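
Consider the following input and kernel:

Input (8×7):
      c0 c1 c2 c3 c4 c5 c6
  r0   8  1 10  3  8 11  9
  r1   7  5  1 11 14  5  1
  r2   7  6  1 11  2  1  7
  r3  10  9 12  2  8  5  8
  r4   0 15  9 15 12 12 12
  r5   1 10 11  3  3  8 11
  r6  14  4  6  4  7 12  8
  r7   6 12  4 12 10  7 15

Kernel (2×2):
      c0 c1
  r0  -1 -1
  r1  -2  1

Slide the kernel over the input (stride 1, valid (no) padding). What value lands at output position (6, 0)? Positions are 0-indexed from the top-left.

The receptive field on the input at this output position is [14 4 / 6 12]. Elementwise product with the kernel and sum: 14·-1 + 4·-1 + 6·-2 + 12·1.

-18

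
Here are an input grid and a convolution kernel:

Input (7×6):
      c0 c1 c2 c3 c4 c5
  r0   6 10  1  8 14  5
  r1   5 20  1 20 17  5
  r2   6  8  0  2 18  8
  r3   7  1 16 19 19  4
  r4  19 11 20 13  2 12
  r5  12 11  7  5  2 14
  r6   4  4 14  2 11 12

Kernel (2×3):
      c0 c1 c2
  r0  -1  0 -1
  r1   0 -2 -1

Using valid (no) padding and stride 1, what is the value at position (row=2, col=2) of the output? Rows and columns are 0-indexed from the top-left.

The receptive field on the input at this output position is [0 2 18 / 16 19 19]. Elementwise product with the kernel and sum: 0·-1 + 18·-1 + 19·-2 + 19·-1.

-75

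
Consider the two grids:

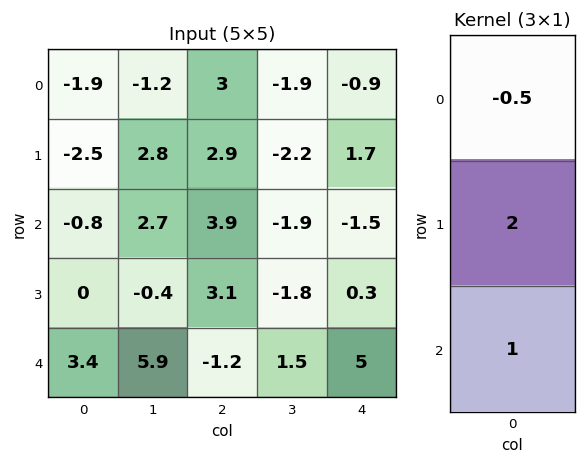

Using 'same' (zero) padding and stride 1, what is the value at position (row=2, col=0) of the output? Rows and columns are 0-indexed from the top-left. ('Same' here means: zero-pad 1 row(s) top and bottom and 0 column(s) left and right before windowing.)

The receptive field on the zero-padded input at this output position is [-2.5 / -0.8 / 0]. Elementwise product with the kernel and sum: -2.5·-0.5 + -0.8·2 + 0·1.

-0.35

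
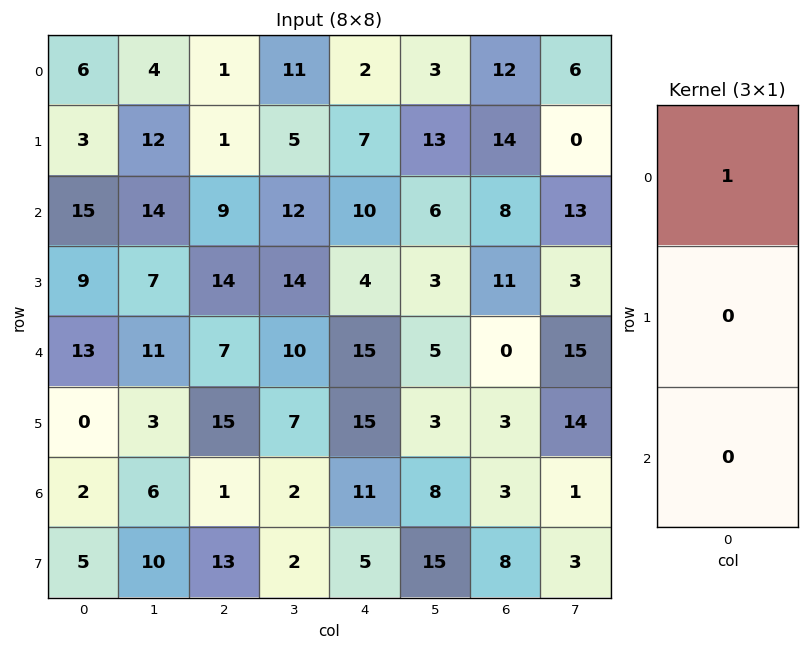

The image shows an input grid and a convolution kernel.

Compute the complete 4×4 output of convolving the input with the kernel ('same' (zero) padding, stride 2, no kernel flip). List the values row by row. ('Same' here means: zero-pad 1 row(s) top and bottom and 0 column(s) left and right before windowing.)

0 0 0 0
3 1 7 14
9 14 4 11
0 15 15 3

Output[0,0]: The receptive field on the zero-padded input at this output position is [0 / 6 / 3]. Elementwise product with the kernel and sum: 0·1.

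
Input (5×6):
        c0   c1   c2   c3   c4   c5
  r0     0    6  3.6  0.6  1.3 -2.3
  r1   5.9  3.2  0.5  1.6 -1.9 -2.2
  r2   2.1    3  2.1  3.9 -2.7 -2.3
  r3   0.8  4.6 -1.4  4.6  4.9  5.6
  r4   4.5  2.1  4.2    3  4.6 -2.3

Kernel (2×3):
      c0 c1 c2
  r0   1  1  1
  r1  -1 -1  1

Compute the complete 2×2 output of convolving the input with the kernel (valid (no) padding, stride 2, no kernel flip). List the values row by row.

1 1.5
0.4 5

Output[0,0]: The receptive field on the input at this output position is [0 6 3.6 / 5.9 3.2 0.5]. Elementwise product with the kernel and sum: 0·1 + 6·1 + 3.6·1 + 5.9·-1 + 3.2·-1 + 0.5·1.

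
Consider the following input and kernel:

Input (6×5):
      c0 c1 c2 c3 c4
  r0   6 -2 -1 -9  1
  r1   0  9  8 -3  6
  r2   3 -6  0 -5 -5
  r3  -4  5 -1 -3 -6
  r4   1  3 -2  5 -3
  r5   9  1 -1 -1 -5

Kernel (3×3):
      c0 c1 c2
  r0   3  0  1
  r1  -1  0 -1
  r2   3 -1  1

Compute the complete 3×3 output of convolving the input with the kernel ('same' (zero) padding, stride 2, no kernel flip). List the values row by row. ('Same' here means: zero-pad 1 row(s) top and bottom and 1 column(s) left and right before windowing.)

Output[0,0]: The receptive field on the zero-padded input at this output position is [0 0 0 / 0 6 -2 / 0 0 9]. Elementwise product with the kernel and sum: 0·3 + 0·1 + 0·-1 + -2·-1 + 0·3 + 0·-1 + 9·1.

11 27 -6
24 48 -7
-6 7 -12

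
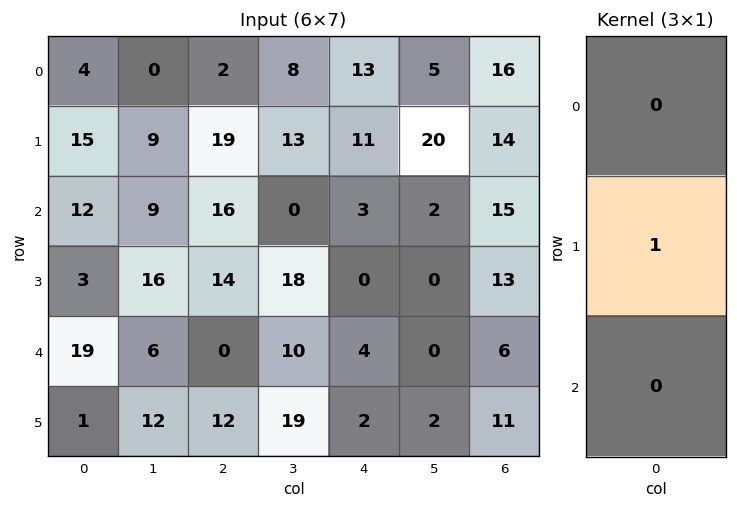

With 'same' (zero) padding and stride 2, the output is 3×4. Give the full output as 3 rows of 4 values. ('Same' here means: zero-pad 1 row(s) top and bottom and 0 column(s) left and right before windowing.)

Output[0,0]: The receptive field on the zero-padded input at this output position is [0 / 4 / 15]. Elementwise product with the kernel and sum: 4·1.

4 2 13 16
12 16 3 15
19 0 4 6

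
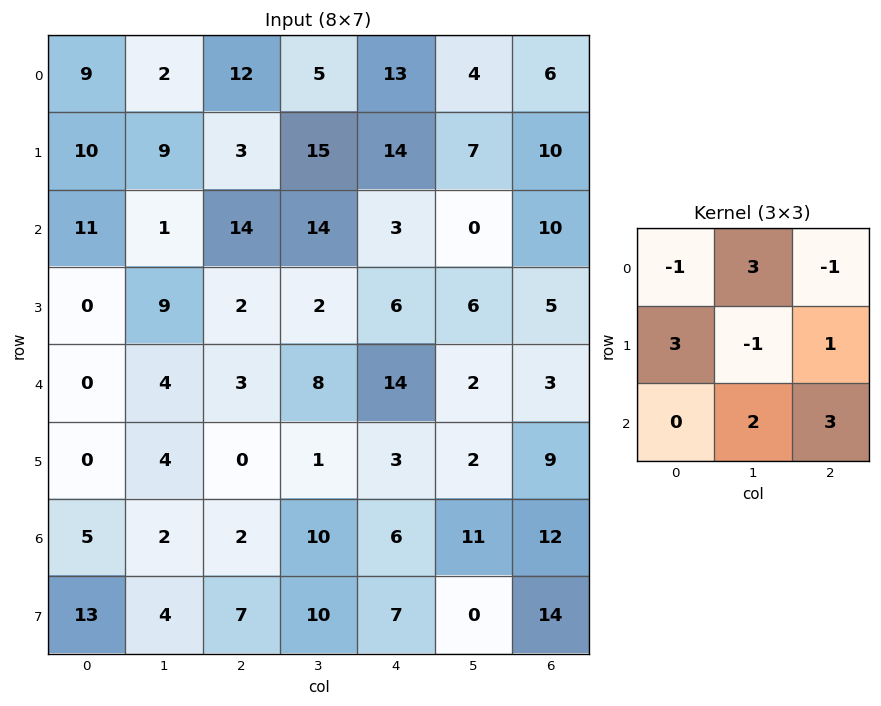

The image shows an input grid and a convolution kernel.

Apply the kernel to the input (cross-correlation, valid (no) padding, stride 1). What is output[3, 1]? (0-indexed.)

15

The receptive field on the input at this output position is [9 2 2 / 4 3 8 / 4 0 1]. Elementwise product with the kernel and sum: 9·-1 + 2·3 + 2·-1 + 4·3 + 3·-1 + 8·1 + 0·2 + 1·3.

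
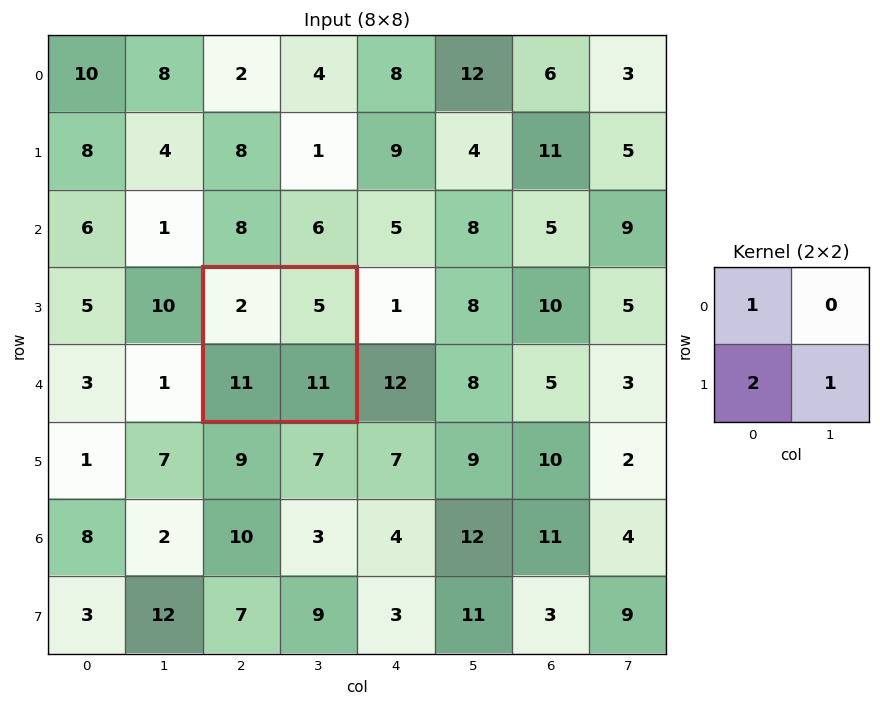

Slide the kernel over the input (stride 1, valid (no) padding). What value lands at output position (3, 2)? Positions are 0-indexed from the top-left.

35

The receptive field on the input at this output position is [2 5 / 11 11]. Elementwise product with the kernel and sum: 2·1 + 11·2 + 11·1.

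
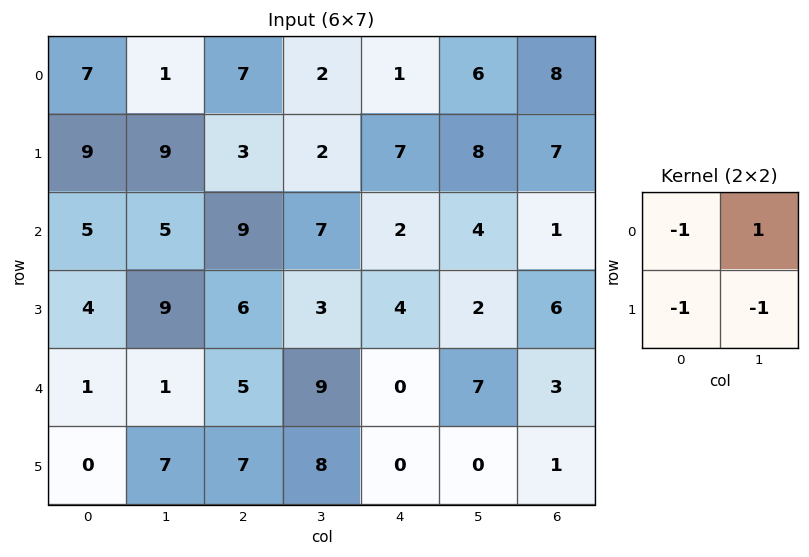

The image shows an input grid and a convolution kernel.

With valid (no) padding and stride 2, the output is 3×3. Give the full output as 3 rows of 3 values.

-24 -10 -10
-13 -11 -4
-7 -11 7

Output[0,0]: The receptive field on the input at this output position is [7 1 / 9 9]. Elementwise product with the kernel and sum: 7·-1 + 1·1 + 9·-1 + 9·-1.
Output[0,1]: The receptive field on the input at this output position is [7 2 / 3 2]. Elementwise product with the kernel and sum: 7·-1 + 2·1 + 3·-1 + 2·-1.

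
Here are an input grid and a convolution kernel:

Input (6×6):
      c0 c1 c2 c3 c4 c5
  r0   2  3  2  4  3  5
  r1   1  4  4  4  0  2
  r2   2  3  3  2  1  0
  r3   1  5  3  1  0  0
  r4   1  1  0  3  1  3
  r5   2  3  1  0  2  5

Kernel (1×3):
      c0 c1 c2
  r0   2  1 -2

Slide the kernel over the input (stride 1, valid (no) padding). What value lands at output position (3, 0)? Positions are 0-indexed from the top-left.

The receptive field on the input at this output position is [1 5 3]. Elementwise product with the kernel and sum: 1·2 + 5·1 + 3·-2.

1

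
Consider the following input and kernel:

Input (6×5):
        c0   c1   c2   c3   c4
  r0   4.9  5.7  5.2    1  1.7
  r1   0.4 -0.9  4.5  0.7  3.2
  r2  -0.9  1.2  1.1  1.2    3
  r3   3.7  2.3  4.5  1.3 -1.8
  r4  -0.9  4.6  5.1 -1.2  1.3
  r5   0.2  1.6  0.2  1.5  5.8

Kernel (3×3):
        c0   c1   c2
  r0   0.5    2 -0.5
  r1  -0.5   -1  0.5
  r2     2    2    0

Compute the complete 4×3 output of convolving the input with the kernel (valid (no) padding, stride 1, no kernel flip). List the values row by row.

Output[0,0]: The receptive field on the input at this output position is [4.9 5.7 5.2 / 0.4 -0.9 4.5 / -0.9 1.2 1.1]. Elementwise product with the kernel and sum: 4.9·0.5 + 5.7·2 + 5.2·-0.5 + 0.4·-0.5 + -0.9·-1 + 4.5·0.5 + -0.9·2 + 1.2·2.
Output[0,1]: The receptive field on the input at this output position is [5.7 5.2 1 / -0.9 4.5 0.7 / 1.2 1.1 1.2]. Elementwise product with the kernel and sum: 5.7·0.5 + 5.2·2 + 1·-0.5 + -0.9·-0.5 + 4.5·-1 + 0.7·0.5 + 1.2·2 + 1.1·2.

14.8 13.65 7
7.95 20.7 13.4
6.9 16.6 4.8
6.2 5.1 8.45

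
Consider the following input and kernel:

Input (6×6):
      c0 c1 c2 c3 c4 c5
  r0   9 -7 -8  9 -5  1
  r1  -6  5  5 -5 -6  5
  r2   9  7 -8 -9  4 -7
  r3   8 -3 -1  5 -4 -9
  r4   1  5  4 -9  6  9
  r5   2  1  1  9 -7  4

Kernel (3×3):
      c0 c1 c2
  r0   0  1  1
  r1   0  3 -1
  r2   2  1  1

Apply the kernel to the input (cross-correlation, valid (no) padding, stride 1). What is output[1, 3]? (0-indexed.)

The receptive field on the input at this output position is [-5 -6 5 / -9 4 -7 / 5 -4 -9]. Elementwise product with the kernel and sum: -6·1 + 5·1 + 4·3 + -7·-1 + 5·2 + -4·1 + -9·1.

15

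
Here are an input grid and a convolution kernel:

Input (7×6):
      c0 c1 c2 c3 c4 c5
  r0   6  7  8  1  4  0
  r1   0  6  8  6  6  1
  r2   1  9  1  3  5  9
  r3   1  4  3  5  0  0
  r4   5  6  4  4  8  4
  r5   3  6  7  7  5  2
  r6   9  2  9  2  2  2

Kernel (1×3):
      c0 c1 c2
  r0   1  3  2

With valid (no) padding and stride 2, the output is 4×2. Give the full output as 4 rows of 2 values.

Output[0,0]: The receptive field on the input at this output position is [6 7 8]. Elementwise product with the kernel and sum: 6·1 + 7·3 + 8·2.

43 19
30 20
31 32
33 19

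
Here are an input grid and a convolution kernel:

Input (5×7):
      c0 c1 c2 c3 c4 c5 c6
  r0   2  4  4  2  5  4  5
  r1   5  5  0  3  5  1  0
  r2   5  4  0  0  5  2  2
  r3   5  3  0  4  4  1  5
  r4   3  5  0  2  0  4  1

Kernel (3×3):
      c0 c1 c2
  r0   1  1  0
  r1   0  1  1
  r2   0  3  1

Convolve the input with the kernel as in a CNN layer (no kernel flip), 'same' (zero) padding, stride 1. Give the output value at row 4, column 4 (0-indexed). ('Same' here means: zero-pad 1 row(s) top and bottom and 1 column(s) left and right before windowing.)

12

The receptive field on the zero-padded input at this output position is [4 4 1 / 2 0 4 / 0 0 0]. Elementwise product with the kernel and sum: 4·1 + 4·1 + 0·1 + 4·1 + 0·3 + 0·1.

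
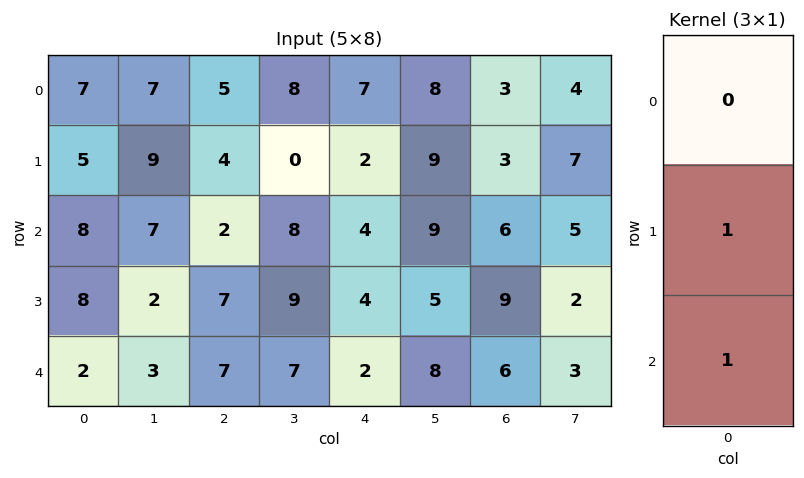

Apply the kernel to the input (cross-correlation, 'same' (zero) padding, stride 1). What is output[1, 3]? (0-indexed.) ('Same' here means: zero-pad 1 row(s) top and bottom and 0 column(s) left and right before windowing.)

The receptive field on the zero-padded input at this output position is [8 / 0 / 8]. Elementwise product with the kernel and sum: 0·1 + 8·1.

8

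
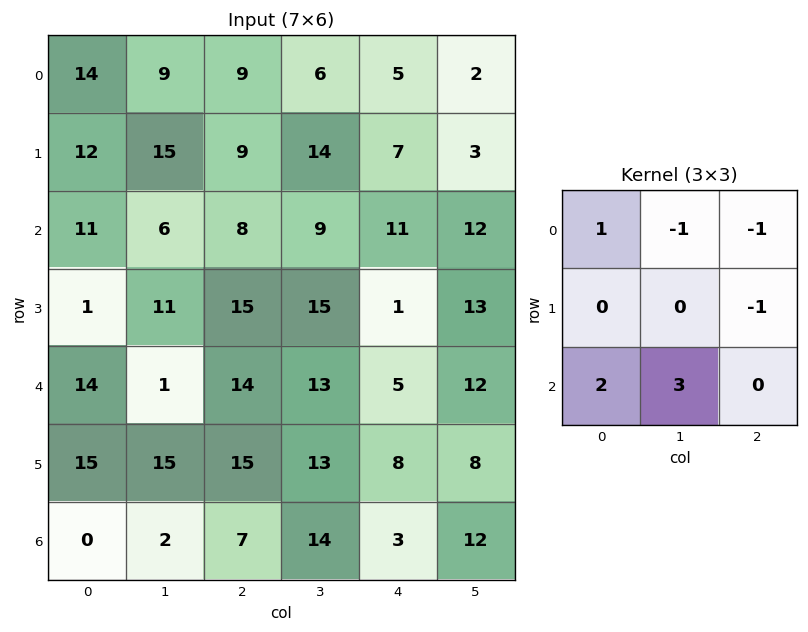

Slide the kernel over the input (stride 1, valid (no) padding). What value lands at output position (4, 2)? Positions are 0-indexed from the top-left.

44

The receptive field on the input at this output position is [14 13 5 / 15 13 8 / 7 14 3]. Elementwise product with the kernel and sum: 14·1 + 13·-1 + 5·-1 + 8·-1 + 7·2 + 14·3.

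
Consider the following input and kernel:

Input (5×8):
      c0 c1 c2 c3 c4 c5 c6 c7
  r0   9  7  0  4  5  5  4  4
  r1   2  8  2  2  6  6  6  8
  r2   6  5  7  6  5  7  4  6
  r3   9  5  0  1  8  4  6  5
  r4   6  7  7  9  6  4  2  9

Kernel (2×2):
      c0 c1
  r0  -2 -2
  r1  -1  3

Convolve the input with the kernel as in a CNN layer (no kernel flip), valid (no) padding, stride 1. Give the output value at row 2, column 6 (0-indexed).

-11

The receptive field on the input at this output position is [4 6 / 6 5]. Elementwise product with the kernel and sum: 4·-2 + 6·-2 + 6·-1 + 5·3.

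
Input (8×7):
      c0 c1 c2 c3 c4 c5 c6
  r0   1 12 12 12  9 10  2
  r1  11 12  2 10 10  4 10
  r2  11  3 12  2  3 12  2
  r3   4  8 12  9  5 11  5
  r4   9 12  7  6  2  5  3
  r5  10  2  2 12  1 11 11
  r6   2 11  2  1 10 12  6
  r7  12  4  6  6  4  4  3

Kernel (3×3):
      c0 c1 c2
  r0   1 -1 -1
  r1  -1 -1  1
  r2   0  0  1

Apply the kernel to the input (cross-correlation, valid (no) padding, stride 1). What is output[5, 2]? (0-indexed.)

The receptive field on the input at this output position is [2 12 1 / 2 1 10 / 6 6 4]. Elementwise product with the kernel and sum: 2·1 + 12·-1 + 1·-1 + 2·-1 + 1·-1 + 10·1 + 4·1.

0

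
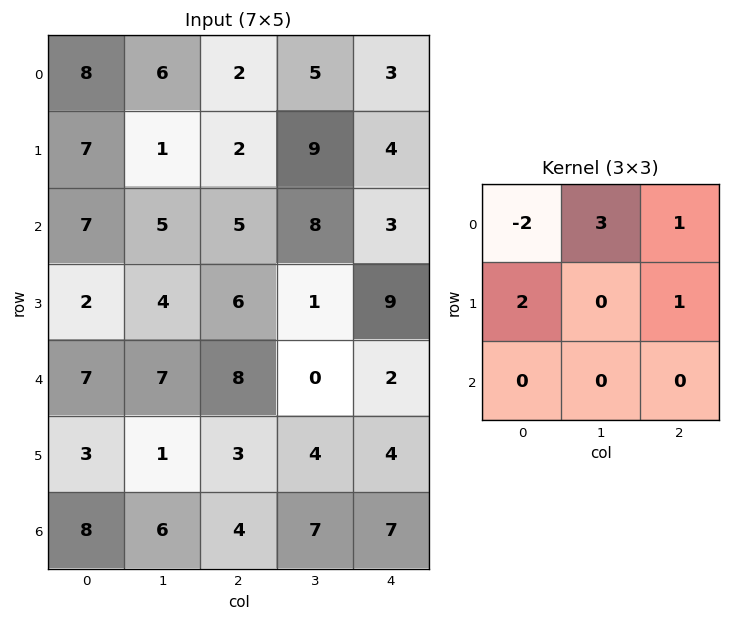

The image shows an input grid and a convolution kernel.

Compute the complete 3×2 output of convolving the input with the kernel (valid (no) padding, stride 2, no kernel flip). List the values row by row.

Output[0,0]: The receptive field on the input at this output position is [8 6 2 / 7 1 2 / 7 5 5]. Elementwise product with the kernel and sum: 8·-2 + 6·3 + 2·1 + 7·2 + 2·1.

20 22
16 38
24 -4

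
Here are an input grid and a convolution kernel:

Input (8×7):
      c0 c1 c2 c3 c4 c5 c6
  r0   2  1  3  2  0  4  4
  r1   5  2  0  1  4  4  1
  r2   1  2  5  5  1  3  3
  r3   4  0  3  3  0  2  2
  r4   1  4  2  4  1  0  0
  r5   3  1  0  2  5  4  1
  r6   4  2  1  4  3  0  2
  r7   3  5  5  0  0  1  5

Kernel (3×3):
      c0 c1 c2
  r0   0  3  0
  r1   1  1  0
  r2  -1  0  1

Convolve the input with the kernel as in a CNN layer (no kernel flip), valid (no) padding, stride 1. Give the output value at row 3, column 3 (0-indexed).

7

The receptive field on the input at this output position is [3 0 2 / 4 1 0 / 2 5 4]. Elementwise product with the kernel and sum: 0·3 + 4·1 + 1·1 + 2·-1 + 4·1.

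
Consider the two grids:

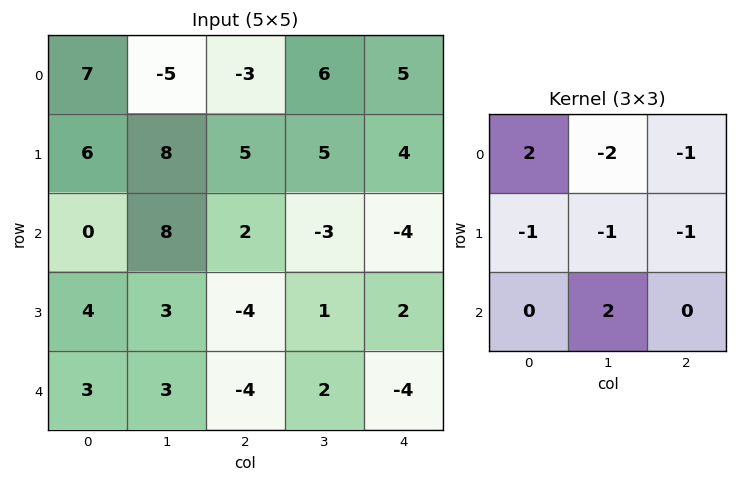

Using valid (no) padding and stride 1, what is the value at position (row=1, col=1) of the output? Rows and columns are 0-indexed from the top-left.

The receptive field on the input at this output position is [8 5 5 / 8 2 -3 / 3 -4 1]. Elementwise product with the kernel and sum: 8·2 + 5·-2 + 5·-1 + 8·-1 + 2·-1 + -3·-1 + -4·2.

-14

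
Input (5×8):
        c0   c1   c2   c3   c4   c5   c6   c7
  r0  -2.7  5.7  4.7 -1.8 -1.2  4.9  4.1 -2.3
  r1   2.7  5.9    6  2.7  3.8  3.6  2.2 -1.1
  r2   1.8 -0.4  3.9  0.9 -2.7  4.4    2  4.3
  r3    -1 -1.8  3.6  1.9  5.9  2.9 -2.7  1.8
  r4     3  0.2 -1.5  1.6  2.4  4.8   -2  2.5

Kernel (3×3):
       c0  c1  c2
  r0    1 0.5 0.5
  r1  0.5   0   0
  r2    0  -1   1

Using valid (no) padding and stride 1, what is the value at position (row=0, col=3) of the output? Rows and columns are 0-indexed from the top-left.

8.5

The receptive field on the input at this output position is [-1.8 -1.2 4.9 / 2.7 3.8 3.6 / 0.9 -2.7 4.4]. Elementwise product with the kernel and sum: -1.8·1 + -1.2·0.5 + 4.9·0.5 + 2.7·0.5 + -2.7·-1 + 4.4·1.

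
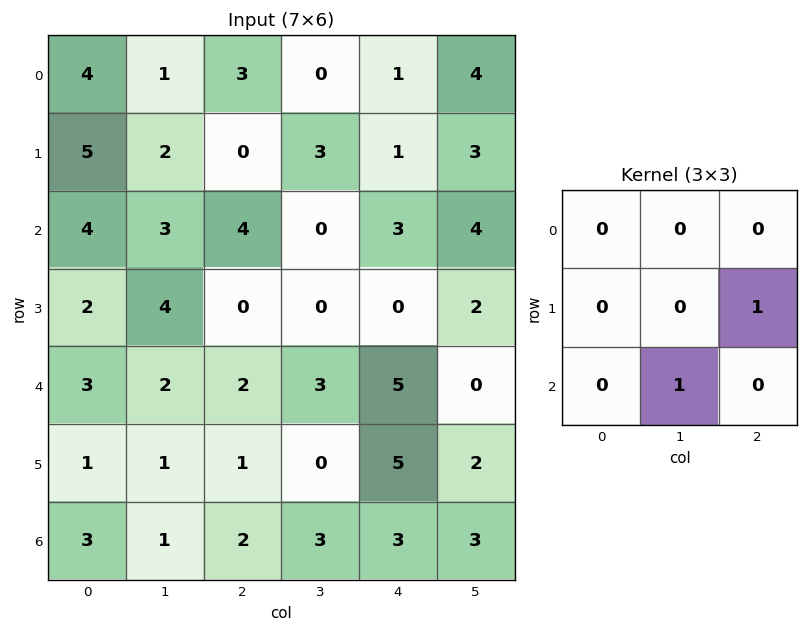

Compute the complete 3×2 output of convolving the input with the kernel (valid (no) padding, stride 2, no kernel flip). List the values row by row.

Output[0,0]: The receptive field on the input at this output position is [4 1 3 / 5 2 0 / 4 3 4]. Elementwise product with the kernel and sum: 0·1 + 3·1.

3 1
2 3
2 8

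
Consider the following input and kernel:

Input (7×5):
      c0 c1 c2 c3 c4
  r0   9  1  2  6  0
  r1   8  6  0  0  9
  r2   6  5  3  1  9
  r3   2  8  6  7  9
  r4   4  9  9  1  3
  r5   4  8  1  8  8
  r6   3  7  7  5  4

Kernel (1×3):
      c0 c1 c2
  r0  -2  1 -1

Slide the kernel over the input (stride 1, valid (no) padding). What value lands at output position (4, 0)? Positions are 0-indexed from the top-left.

The receptive field on the input at this output position is [4 9 9]. Elementwise product with the kernel and sum: 4·-2 + 9·1 + 9·-1.

-8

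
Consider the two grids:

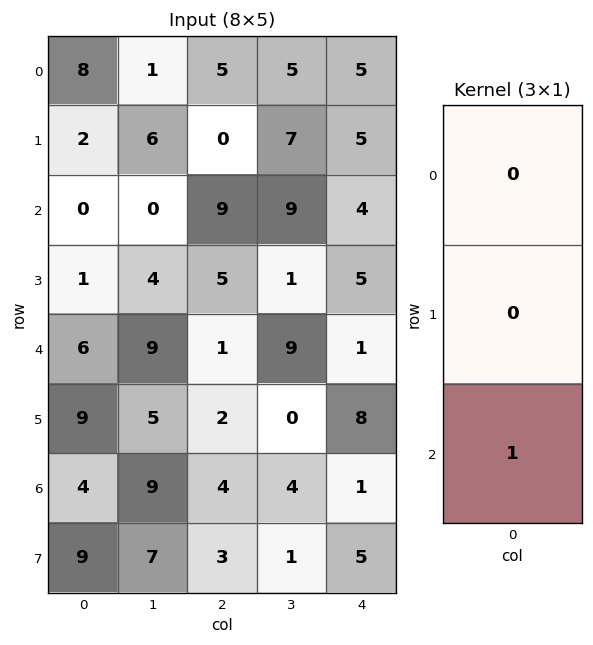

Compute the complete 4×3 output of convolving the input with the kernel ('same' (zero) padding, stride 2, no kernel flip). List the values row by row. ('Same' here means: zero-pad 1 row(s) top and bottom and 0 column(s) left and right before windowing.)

2 0 5
1 5 5
9 2 8
9 3 5

Output[0,0]: The receptive field on the zero-padded input at this output position is [0 / 8 / 2]. Elementwise product with the kernel and sum: 2·1.
Output[0,1]: The receptive field on the zero-padded input at this output position is [0 / 5 / 0]. Elementwise product with the kernel and sum: 0·1.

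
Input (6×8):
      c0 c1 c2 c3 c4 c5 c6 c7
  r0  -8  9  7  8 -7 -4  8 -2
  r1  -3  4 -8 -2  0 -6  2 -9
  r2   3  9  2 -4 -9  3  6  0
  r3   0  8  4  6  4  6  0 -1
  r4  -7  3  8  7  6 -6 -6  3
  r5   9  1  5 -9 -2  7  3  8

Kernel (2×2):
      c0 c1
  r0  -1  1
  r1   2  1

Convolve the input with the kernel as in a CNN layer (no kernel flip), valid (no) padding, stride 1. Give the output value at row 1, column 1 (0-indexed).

8

The receptive field on the input at this output position is [4 -8 / 9 2]. Elementwise product with the kernel and sum: 4·-1 + -8·1 + 9·2 + 2·1.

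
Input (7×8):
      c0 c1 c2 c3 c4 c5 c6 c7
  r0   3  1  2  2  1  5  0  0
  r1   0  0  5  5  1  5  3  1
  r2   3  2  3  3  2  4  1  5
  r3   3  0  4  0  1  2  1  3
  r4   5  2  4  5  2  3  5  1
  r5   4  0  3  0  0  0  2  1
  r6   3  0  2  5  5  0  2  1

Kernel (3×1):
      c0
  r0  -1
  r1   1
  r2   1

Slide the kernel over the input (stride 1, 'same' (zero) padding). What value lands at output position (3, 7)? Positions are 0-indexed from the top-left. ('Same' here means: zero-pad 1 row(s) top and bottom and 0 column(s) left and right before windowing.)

The receptive field on the zero-padded input at this output position is [5 / 3 / 1]. Elementwise product with the kernel and sum: 5·-1 + 3·1 + 1·1.

-1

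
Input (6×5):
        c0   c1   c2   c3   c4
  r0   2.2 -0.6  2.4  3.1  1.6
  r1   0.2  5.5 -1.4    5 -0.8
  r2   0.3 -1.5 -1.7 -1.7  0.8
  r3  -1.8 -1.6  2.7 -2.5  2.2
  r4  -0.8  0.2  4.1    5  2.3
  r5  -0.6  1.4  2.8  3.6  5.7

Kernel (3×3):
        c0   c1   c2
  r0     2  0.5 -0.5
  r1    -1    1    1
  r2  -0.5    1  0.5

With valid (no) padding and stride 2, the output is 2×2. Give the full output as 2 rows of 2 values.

Output[0,0]: The receptive field on the input at this output position is [2.2 -0.6 2.4 / 0.2 5.5 -1.4 / 0.3 -1.5 -1.7]. Elementwise product with the kernel and sum: 2.2·2 + -0.6·0.5 + 2.4·-0.5 + 0.2·-1 + 5.5·1 + -1.4·1 + 0.3·-0.5 + -1.5·1 + -1.7·0.5.
Output[0,1]: The receptive field on the input at this output position is [2.4 3.1 1.6 / -1.4 5 -0.8 / -1.7 -1.7 0.8]. Elementwise product with the kernel and sum: 2.4·2 + 3.1·0.5 + 1.6·-0.5 + -1.4·-1 + 5·1 + -0.8·1 + -1.7·-0.5 + -1.7·1 + 0.8·0.5.

4.3 10.7
6.25 -3.55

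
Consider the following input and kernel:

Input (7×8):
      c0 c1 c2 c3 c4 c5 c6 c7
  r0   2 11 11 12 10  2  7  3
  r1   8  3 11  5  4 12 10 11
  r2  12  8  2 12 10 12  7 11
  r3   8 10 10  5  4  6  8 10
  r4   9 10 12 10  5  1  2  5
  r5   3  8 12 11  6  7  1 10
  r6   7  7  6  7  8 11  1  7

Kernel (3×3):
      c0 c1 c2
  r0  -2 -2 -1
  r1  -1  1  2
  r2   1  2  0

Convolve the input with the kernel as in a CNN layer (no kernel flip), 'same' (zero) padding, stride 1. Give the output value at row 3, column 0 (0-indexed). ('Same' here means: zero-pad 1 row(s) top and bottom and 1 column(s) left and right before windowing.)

14

The receptive field on the zero-padded input at this output position is [0 12 8 / 0 8 10 / 0 9 10]. Elementwise product with the kernel and sum: 0·-2 + 12·-2 + 8·-1 + 0·-1 + 8·1 + 10·2 + 0·1 + 9·2.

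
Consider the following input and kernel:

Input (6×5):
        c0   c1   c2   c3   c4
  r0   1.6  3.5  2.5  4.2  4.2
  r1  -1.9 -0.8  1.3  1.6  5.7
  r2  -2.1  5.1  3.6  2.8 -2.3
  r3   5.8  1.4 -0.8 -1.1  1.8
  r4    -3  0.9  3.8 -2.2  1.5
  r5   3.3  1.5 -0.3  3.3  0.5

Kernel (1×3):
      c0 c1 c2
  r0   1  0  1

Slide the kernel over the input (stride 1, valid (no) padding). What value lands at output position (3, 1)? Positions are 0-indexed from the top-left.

The receptive field on the input at this output position is [1.4 -0.8 -1.1]. Elementwise product with the kernel and sum: 1.4·1 + -1.1·1.

0.3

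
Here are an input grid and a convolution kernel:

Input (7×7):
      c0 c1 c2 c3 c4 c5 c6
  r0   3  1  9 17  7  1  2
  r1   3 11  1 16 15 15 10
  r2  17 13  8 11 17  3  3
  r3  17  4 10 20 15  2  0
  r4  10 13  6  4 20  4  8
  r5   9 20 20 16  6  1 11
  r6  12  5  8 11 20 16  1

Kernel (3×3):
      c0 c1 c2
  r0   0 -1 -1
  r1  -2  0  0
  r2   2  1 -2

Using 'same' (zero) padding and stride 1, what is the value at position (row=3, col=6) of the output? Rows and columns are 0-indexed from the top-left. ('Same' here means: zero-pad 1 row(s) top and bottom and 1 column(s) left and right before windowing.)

9

The receptive field on the zero-padded input at this output position is [3 3 0 / 2 0 0 / 4 8 0]. Elementwise product with the kernel and sum: 3·-1 + 0·-1 + 2·-2 + 4·2 + 8·1 + 0·-2.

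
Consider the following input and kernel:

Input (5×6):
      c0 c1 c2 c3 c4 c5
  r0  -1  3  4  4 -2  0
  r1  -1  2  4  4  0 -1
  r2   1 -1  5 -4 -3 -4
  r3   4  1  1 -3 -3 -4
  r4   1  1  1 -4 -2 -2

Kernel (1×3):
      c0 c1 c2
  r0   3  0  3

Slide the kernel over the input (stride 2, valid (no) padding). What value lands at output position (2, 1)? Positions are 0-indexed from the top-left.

-3

The receptive field on the input at this output position is [1 -4 -2]. Elementwise product with the kernel and sum: 1·3 + -2·3.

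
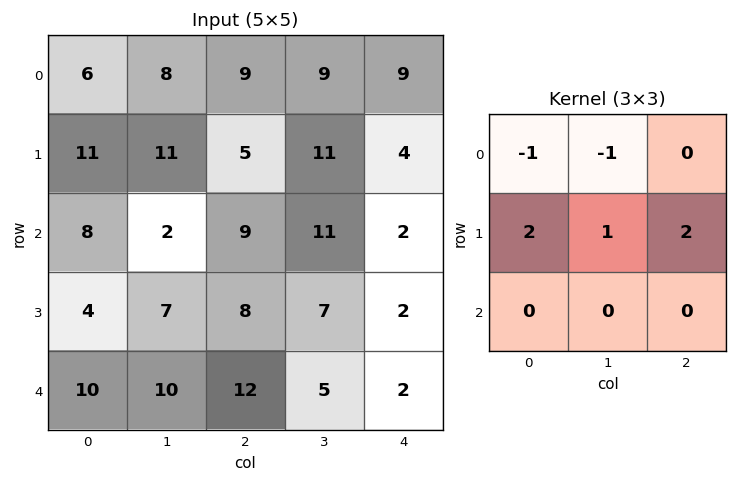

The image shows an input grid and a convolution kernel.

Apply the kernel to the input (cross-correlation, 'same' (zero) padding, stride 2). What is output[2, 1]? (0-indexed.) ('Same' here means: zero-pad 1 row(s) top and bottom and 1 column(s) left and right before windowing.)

The receptive field on the zero-padded input at this output position is [7 8 7 / 10 12 5 / 0 0 0]. Elementwise product with the kernel and sum: 7·-1 + 8·-1 + 10·2 + 12·1 + 5·2.

27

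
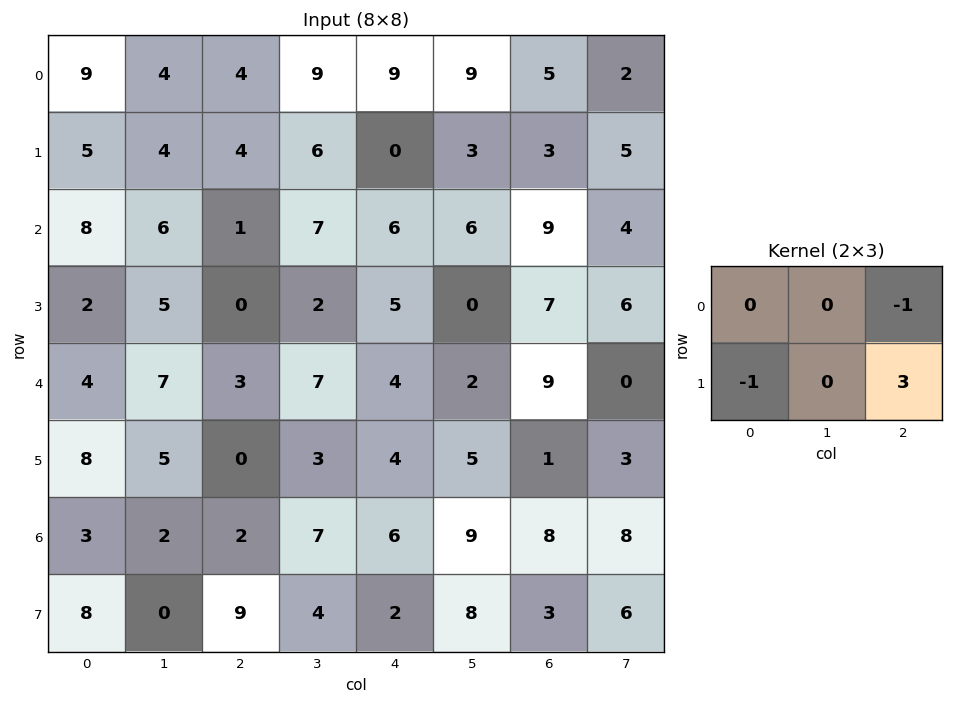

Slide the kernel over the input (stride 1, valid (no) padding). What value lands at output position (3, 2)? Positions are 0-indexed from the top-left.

4

The receptive field on the input at this output position is [0 2 5 / 3 7 4]. Elementwise product with the kernel and sum: 5·-1 + 3·-1 + 4·3.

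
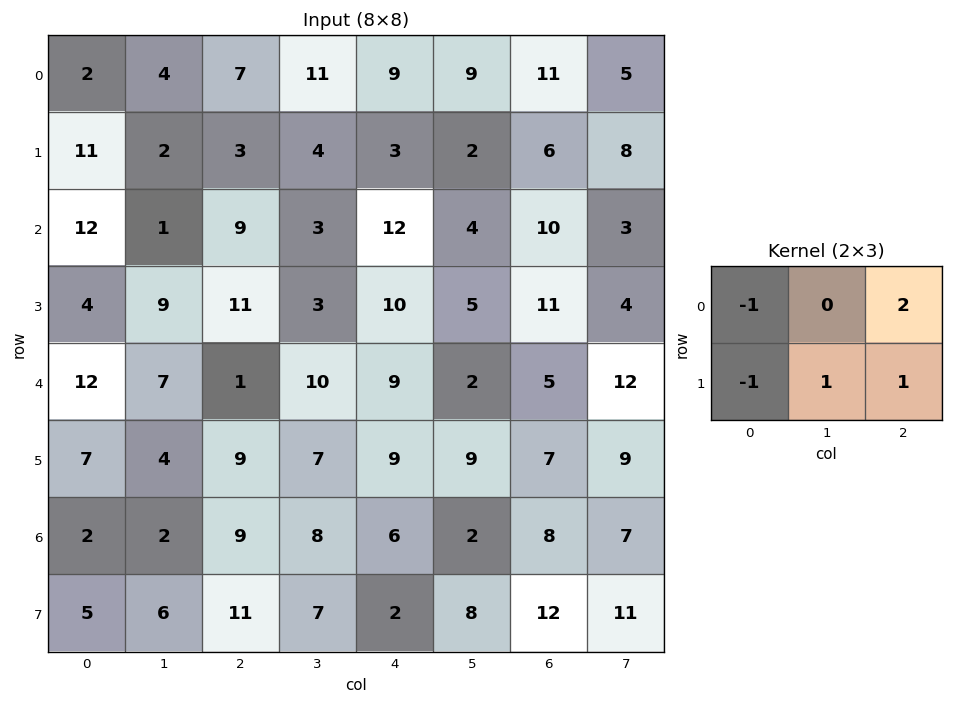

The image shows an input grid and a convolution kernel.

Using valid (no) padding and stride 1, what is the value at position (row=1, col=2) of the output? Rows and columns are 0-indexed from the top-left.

The receptive field on the input at this output position is [3 4 3 / 9 3 12]. Elementwise product with the kernel and sum: 3·-1 + 3·2 + 9·-1 + 3·1 + 12·1.

9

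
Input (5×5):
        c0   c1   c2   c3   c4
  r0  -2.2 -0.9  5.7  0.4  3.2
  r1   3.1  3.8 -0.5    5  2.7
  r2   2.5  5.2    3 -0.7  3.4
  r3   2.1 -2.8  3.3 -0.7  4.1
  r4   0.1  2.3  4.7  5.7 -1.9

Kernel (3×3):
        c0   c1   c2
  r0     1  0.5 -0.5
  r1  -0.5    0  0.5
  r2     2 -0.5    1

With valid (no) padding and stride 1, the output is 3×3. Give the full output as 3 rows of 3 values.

Output[0,0]: The receptive field on the input at this output position is [-2.2 -0.9 5.7 / 3.1 3.8 -0.5 / 2.5 5.2 3]. Elementwise product with the kernel and sum: -2.2·1 + -0.9·0.5 + 5.7·-0.5 + 3.1·-0.5 + -0.5·0.5 + 2.5·2 + 5.2·-0.5 + 3·1.

-1.9 10.55 15.65
14.4 -9.85 11.9
7.95 16.05 6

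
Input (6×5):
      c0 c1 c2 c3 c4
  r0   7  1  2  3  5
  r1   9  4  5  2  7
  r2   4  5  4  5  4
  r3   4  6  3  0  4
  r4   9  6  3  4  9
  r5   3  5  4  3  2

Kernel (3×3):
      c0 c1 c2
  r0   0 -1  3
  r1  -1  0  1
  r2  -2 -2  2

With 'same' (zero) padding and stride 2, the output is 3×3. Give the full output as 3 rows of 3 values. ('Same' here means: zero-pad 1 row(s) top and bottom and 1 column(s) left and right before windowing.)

-9 -12 -21
12 -17 -20
24 -17 -18

Output[0,0]: The receptive field on the zero-padded input at this output position is [0 0 0 / 0 7 1 / 0 9 4]. Elementwise product with the kernel and sum: 0·-1 + 0·3 + 0·-1 + 1·1 + 0·-2 + 9·-2 + 4·2.
Output[0,1]: The receptive field on the zero-padded input at this output position is [0 0 0 / 1 2 3 / 4 5 2]. Elementwise product with the kernel and sum: 0·-1 + 0·3 + 1·-1 + 3·1 + 4·-2 + 5·-2 + 2·2.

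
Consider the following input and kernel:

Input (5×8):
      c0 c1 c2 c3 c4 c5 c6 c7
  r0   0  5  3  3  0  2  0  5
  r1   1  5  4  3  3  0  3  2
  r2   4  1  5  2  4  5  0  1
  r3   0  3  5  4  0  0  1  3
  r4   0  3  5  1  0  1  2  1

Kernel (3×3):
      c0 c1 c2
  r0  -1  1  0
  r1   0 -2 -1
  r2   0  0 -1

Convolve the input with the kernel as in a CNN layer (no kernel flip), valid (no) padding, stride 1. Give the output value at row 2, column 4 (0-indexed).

-2

The receptive field on the input at this output position is [4 5 0 / 0 0 1 / 0 1 2]. Elementwise product with the kernel and sum: 4·-1 + 5·1 + 0·-2 + 1·-1 + 2·-1.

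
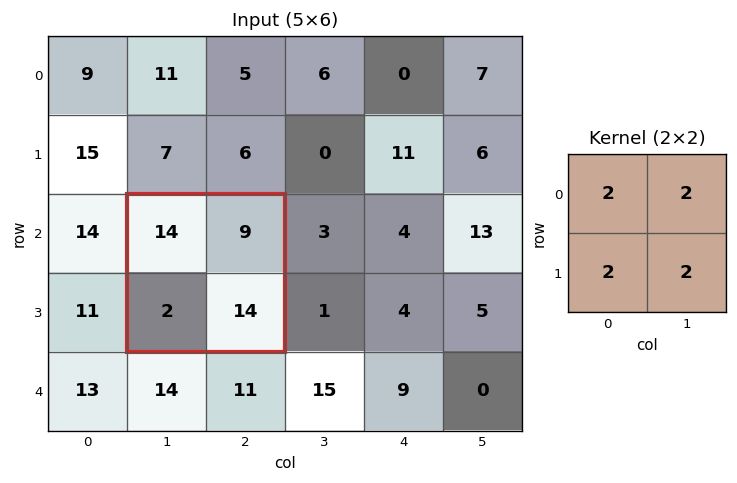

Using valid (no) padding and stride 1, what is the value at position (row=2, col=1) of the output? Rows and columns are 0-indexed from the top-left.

The receptive field on the input at this output position is [14 9 / 2 14]. Elementwise product with the kernel and sum: 14·2 + 9·2 + 2·2 + 14·2.

78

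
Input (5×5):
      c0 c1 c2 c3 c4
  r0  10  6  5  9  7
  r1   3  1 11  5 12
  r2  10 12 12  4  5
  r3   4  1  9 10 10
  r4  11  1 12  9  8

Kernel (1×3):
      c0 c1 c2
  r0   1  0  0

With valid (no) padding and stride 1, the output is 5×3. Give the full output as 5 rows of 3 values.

10 6 5
3 1 11
10 12 12
4 1 9
11 1 12

Output[0,0]: The receptive field on the input at this output position is [10 6 5]. Elementwise product with the kernel and sum: 10·1.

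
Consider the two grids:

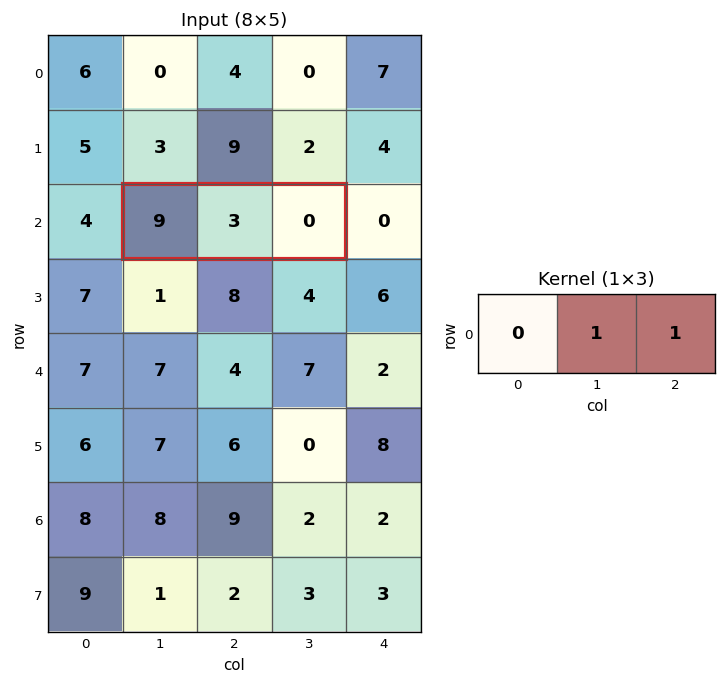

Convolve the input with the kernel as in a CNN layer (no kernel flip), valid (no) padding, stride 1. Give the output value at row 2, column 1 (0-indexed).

3

The receptive field on the input at this output position is [9 3 0]. Elementwise product with the kernel and sum: 3·1 + 0·1.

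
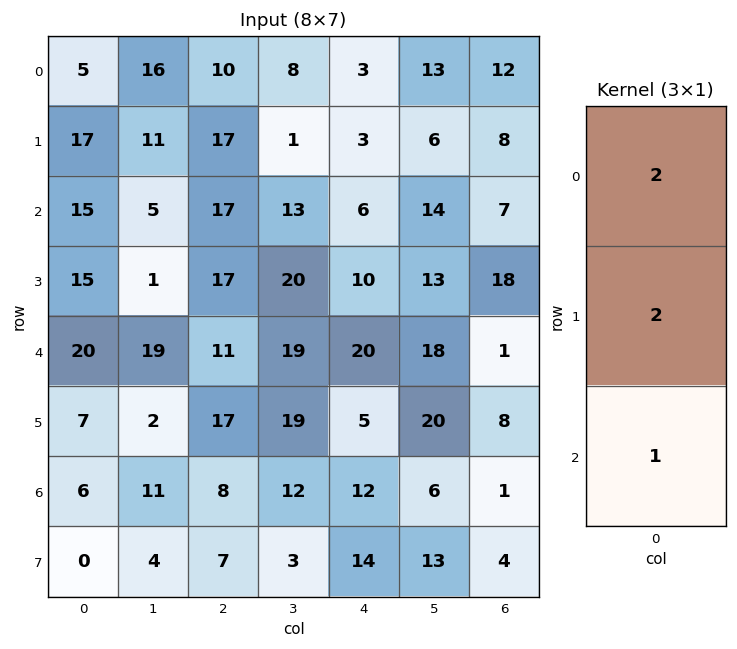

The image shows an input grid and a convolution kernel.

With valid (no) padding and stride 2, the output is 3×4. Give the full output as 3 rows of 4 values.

Output[0,0]: The receptive field on the input at this output position is [5 / 17 / 15]. Elementwise product with the kernel and sum: 5·2 + 17·2 + 15·1.
Output[0,1]: The receptive field on the input at this output position is [10 / 17 / 17]. Elementwise product with the kernel and sum: 10·2 + 17·2 + 17·1.

59 71 18 47
80 79 52 51
60 64 62 19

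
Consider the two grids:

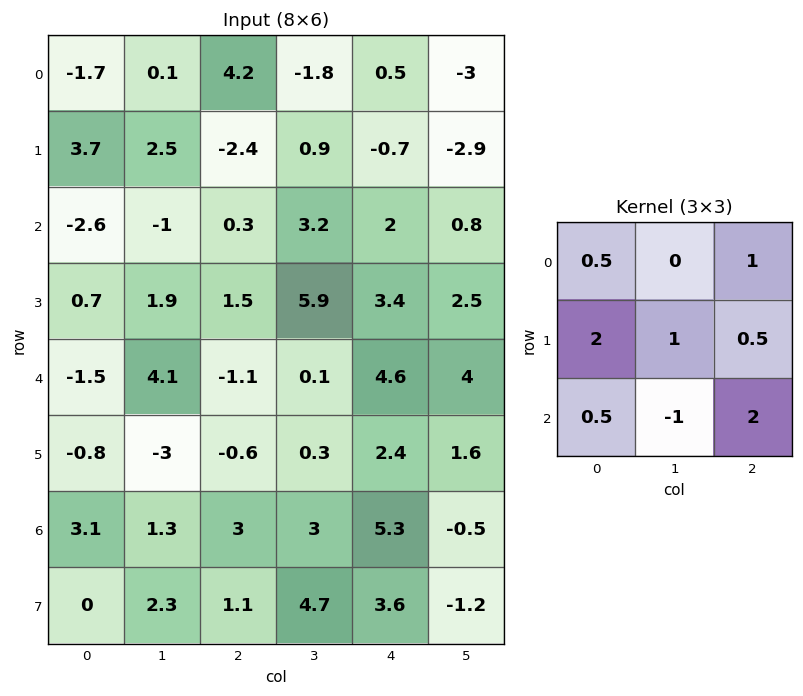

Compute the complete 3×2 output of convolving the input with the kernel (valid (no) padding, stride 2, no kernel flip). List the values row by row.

12.35 -0.7
-4 21.3
-0.5 13.45

Output[0,0]: The receptive field on the input at this output position is [-1.7 0.1 4.2 / 3.7 2.5 -2.4 / -2.6 -1 0.3]. Elementwise product with the kernel and sum: -1.7·0.5 + 4.2·1 + 3.7·2 + 2.5·1 + -2.4·0.5 + -2.6·0.5 + -1·-1 + 0.3·2.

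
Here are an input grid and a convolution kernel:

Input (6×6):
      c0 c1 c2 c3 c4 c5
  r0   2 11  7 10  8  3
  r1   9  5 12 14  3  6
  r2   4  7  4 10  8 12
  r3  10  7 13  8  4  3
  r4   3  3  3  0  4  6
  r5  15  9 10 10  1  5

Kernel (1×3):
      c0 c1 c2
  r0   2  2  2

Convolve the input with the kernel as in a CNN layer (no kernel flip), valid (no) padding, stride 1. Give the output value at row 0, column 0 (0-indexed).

40

The receptive field on the input at this output position is [2 11 7]. Elementwise product with the kernel and sum: 2·2 + 11·2 + 7·2.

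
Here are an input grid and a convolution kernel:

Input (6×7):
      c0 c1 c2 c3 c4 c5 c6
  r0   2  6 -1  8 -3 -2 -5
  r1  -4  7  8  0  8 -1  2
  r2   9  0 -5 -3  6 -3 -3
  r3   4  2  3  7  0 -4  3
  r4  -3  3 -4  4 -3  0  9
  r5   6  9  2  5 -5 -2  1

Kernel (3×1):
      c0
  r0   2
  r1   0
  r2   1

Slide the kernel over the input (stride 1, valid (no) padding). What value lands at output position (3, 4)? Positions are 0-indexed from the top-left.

-5

The receptive field on the input at this output position is [0 / -3 / -5]. Elementwise product with the kernel and sum: 0·2 + -5·1.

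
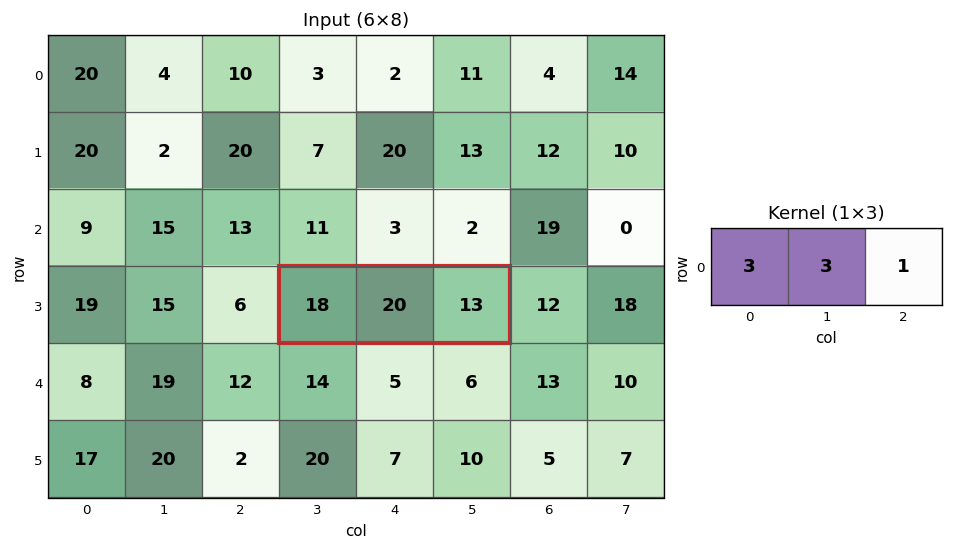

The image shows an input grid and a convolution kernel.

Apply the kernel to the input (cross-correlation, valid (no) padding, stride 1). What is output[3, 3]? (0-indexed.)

127

The receptive field on the input at this output position is [18 20 13]. Elementwise product with the kernel and sum: 18·3 + 20·3 + 13·1.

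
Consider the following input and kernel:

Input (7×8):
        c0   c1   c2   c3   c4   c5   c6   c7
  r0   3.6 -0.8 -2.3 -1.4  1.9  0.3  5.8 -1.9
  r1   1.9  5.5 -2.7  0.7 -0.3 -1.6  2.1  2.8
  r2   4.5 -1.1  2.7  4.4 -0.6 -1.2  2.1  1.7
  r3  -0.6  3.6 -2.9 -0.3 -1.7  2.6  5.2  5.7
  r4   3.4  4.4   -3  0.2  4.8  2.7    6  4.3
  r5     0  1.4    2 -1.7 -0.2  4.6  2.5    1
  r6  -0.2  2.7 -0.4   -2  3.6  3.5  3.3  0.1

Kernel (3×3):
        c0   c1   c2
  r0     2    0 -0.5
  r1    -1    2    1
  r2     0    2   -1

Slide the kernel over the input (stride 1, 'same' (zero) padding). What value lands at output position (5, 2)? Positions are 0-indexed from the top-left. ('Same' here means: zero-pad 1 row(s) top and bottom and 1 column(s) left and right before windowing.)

The receptive field on the zero-padded input at this output position is [4.4 -3 0.2 / 1.4 2 -1.7 / 2.7 -0.4 -2]. Elementwise product with the kernel and sum: 4.4·2 + 0.2·-0.5 + 1.4·-1 + 2·2 + -1.7·1 + -0.4·2 + -2·-1.

10.8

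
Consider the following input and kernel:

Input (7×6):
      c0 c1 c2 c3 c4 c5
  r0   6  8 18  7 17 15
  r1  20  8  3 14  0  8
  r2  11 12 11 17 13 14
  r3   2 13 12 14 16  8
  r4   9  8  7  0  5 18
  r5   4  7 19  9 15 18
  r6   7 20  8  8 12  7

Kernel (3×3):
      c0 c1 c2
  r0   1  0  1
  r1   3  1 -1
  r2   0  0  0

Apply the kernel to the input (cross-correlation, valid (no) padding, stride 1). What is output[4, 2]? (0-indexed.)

The receptive field on the input at this output position is [7 0 5 / 19 9 15 / 8 8 12]. Elementwise product with the kernel and sum: 7·1 + 5·1 + 19·3 + 9·1 + 15·-1.

63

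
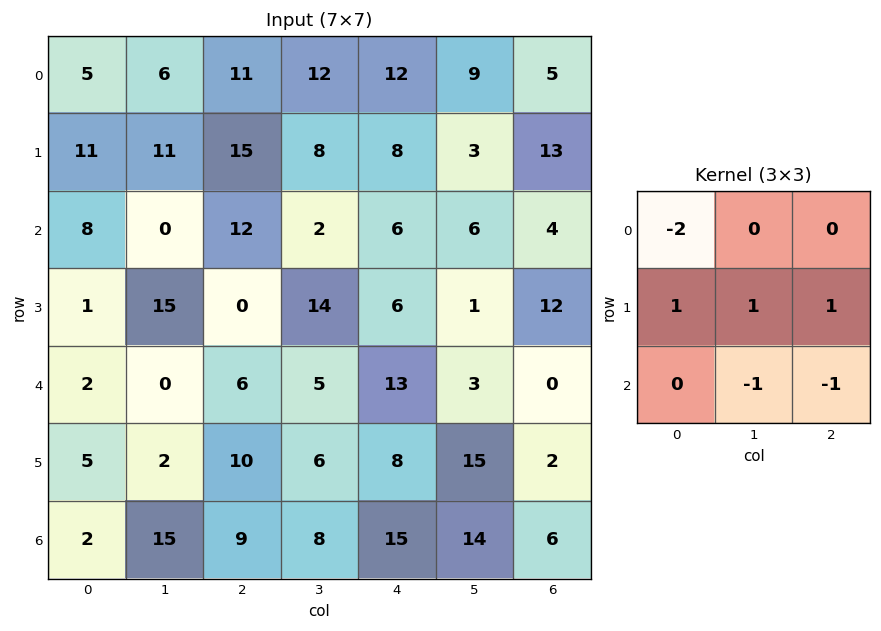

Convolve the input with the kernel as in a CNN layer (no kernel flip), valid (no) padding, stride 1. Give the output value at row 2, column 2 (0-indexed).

-22

The receptive field on the input at this output position is [12 2 6 / 0 14 6 / 6 5 13]. Elementwise product with the kernel and sum: 12·-2 + 0·1 + 14·1 + 6·1 + 5·-1 + 13·-1.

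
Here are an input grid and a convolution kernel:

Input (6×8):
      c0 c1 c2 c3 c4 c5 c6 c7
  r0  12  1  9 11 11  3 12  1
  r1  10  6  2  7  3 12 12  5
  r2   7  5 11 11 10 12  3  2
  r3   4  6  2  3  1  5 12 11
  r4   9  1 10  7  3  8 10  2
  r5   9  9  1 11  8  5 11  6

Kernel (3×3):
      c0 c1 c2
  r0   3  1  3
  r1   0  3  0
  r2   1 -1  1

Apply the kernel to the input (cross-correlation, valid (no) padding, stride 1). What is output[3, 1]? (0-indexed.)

78

The receptive field on the input at this output position is [6 2 3 / 1 10 7 / 9 1 11]. Elementwise product with the kernel and sum: 6·3 + 2·1 + 3·3 + 10·3 + 9·1 + 1·-1 + 11·1.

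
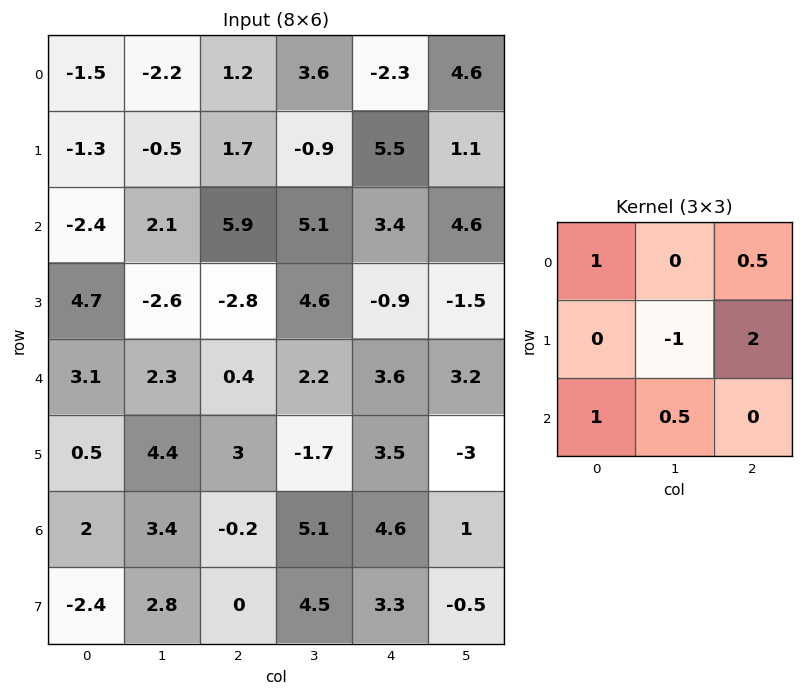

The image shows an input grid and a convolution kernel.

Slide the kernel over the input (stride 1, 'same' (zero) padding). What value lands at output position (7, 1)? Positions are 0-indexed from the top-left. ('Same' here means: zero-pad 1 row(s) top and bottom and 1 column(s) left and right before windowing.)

-0.9

The receptive field on the zero-padded input at this output position is [2 3.4 -0.2 / -2.4 2.8 0 / 0 0 0]. Elementwise product with the kernel and sum: 2·1 + -0.2·0.5 + 2.8·-1 + 0·2 + 0·1 + 0·0.5.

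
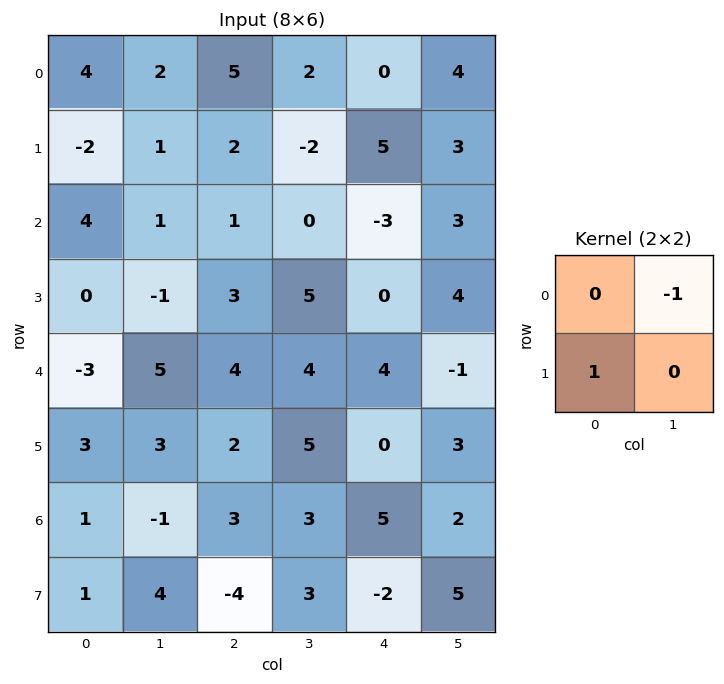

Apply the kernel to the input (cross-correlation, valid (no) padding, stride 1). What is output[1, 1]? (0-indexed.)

-1

The receptive field on the input at this output position is [1 2 / 1 1]. Elementwise product with the kernel and sum: 2·-1 + 1·1.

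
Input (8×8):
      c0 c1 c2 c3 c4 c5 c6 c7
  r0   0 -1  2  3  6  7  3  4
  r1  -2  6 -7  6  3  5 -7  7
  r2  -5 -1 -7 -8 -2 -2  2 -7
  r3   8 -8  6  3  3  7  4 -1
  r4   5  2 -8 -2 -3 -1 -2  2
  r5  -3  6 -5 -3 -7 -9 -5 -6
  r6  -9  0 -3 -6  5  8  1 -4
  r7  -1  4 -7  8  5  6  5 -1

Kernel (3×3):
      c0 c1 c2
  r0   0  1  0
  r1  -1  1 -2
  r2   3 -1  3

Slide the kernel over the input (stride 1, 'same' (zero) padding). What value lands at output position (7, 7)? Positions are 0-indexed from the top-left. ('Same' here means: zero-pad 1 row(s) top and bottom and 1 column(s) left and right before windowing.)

-10

The receptive field on the zero-padded input at this output position is [1 -4 0 / 5 -1 0 / 0 0 0]. Elementwise product with the kernel and sum: -4·1 + 5·-1 + -1·1 + 0·-2 + 0·3 + 0·-1 + 0·3.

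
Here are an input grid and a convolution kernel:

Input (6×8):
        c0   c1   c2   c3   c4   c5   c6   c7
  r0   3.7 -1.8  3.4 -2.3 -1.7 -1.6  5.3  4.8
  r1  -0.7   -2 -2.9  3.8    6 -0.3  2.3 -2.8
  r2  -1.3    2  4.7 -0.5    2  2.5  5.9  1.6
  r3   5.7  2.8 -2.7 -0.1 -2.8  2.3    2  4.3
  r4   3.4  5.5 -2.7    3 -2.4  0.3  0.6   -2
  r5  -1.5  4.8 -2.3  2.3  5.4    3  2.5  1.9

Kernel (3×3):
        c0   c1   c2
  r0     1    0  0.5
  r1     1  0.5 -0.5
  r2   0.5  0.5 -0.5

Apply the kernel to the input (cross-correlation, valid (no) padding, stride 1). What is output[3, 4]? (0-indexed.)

The receptive field on the input at this output position is [-2.8 2.3 2 / -2.4 0.3 0.6 / 5.4 3 2.5]. Elementwise product with the kernel and sum: -2.8·1 + 2·0.5 + -2.4·1 + 0.3·0.5 + 0.6·-0.5 + 5.4·0.5 + 3·0.5 + 2.5·-0.5.

-1.4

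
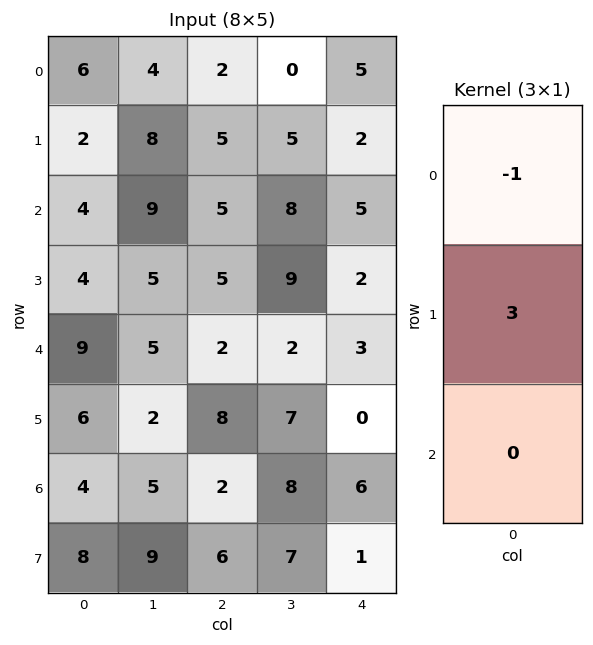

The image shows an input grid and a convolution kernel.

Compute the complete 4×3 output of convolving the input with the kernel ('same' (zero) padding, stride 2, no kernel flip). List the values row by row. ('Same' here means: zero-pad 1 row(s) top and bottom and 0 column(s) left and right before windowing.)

18 6 15
10 10 13
23 1 7
6 -2 18

Output[0,0]: The receptive field on the zero-padded input at this output position is [0 / 6 / 2]. Elementwise product with the kernel and sum: 0·-1 + 6·3.
Output[0,1]: The receptive field on the zero-padded input at this output position is [0 / 2 / 5]. Elementwise product with the kernel and sum: 0·-1 + 2·3.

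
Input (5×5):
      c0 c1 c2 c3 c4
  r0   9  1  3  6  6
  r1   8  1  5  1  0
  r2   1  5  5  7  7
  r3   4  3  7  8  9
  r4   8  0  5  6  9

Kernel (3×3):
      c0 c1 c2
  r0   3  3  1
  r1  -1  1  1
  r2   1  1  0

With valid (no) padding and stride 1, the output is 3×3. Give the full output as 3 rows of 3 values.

37 33 41
48 36 42
37 54 64

Output[0,0]: The receptive field on the input at this output position is [9 1 3 / 8 1 5 / 1 5 5]. Elementwise product with the kernel and sum: 9·3 + 1·3 + 3·1 + 8·-1 + 1·1 + 5·1 + 1·1 + 5·1.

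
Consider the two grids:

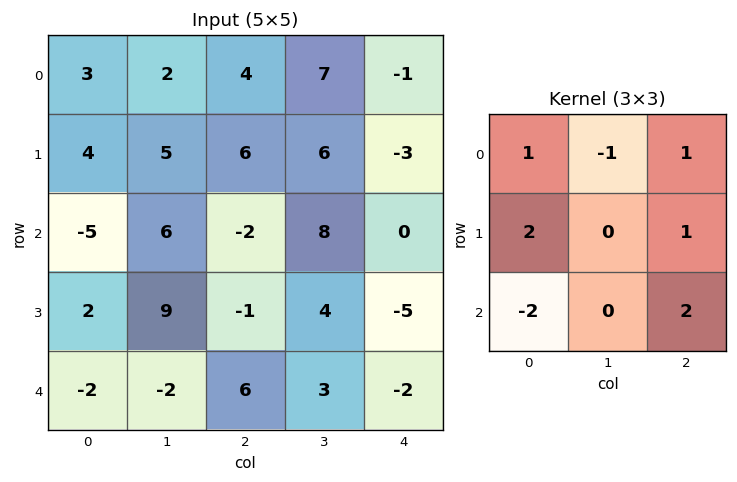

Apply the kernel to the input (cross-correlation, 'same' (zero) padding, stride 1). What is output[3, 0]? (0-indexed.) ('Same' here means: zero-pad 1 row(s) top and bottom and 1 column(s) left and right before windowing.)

The receptive field on the zero-padded input at this output position is [0 -5 6 / 0 2 9 / 0 -2 -2]. Elementwise product with the kernel and sum: 0·1 + -5·-1 + 6·1 + 0·2 + 9·1 + 0·-2 + -2·2.

16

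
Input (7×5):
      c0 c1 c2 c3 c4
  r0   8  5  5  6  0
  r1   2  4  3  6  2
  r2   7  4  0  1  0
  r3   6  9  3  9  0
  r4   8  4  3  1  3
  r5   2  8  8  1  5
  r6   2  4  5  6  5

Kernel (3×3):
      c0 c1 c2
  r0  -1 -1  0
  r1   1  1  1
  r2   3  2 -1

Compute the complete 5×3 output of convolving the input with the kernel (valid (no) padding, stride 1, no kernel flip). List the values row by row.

Output[0,0]: The receptive field on the input at this output position is [8 5 5 / 2 4 3 / 7 4 0]. Elementwise product with the kernel and sum: 8·-1 + 5·-1 + 2·1 + 4·1 + 3·1 + 7·3 + 4·2 + 0·-1.
Output[0,1]: The receptive field on the input at this output position is [5 5 6 / 4 3 6 / 4 0 1]. Elementwise product with the kernel and sum: 5·-1 + 5·-1 + 4·1 + 3·1 + 6·1 + 4·3 + 0·2 + 1·-1.

25 14 2
38 22 19
36 34 19
14 35 16
15 26 32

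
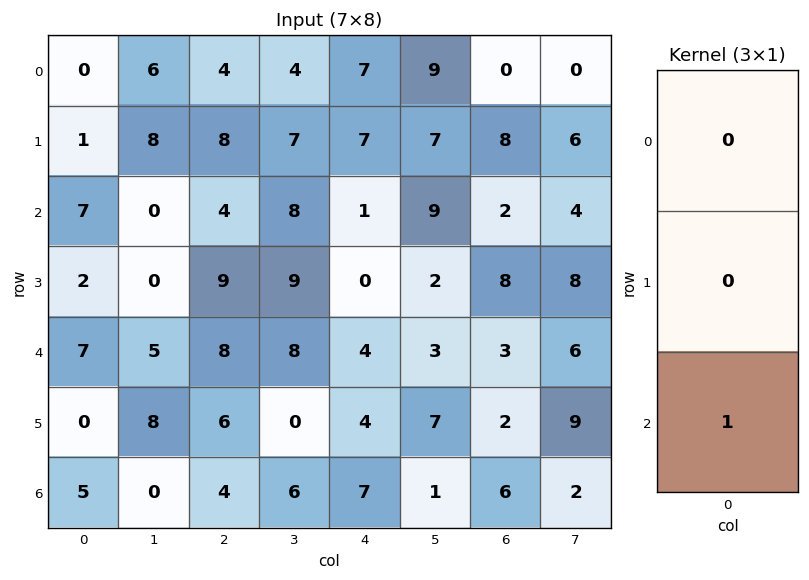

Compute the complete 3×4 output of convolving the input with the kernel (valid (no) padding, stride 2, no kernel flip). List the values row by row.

Output[0,0]: The receptive field on the input at this output position is [0 / 1 / 7]. Elementwise product with the kernel and sum: 7·1.

7 4 1 2
7 8 4 3
5 4 7 6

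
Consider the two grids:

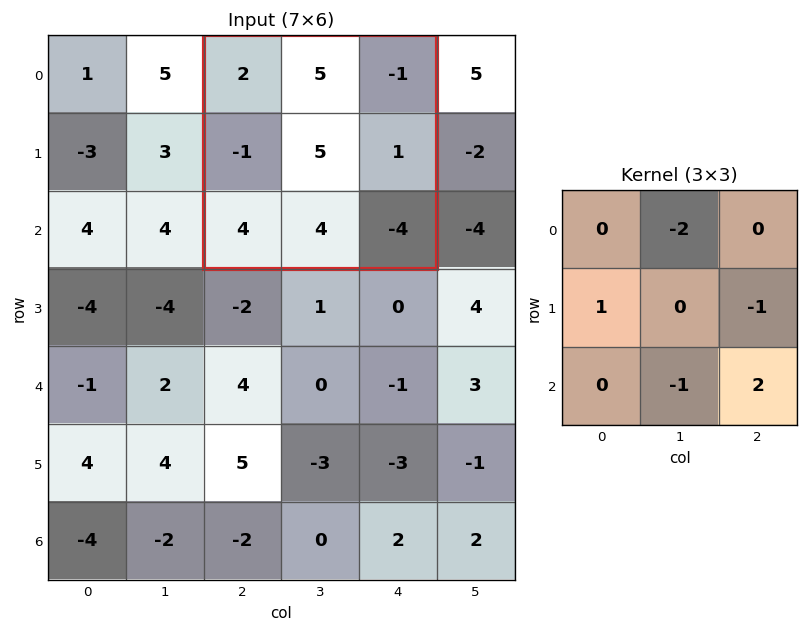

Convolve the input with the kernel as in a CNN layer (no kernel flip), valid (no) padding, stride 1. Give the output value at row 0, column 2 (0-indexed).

The receptive field on the input at this output position is [2 5 -1 / -1 5 1 / 4 4 -4]. Elementwise product with the kernel and sum: 5·-2 + -1·1 + 1·-1 + 4·-1 + -4·2.

-24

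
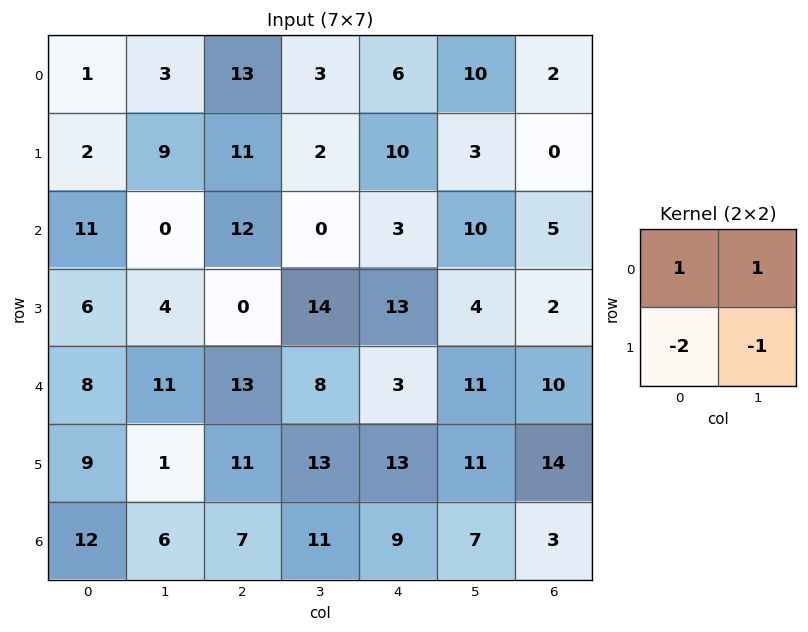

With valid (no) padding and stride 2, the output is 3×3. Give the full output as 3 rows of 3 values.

-9 -8 -7
-5 -2 -17
0 -14 -23

Output[0,0]: The receptive field on the input at this output position is [1 3 / 2 9]. Elementwise product with the kernel and sum: 1·1 + 3·1 + 2·-2 + 9·-1.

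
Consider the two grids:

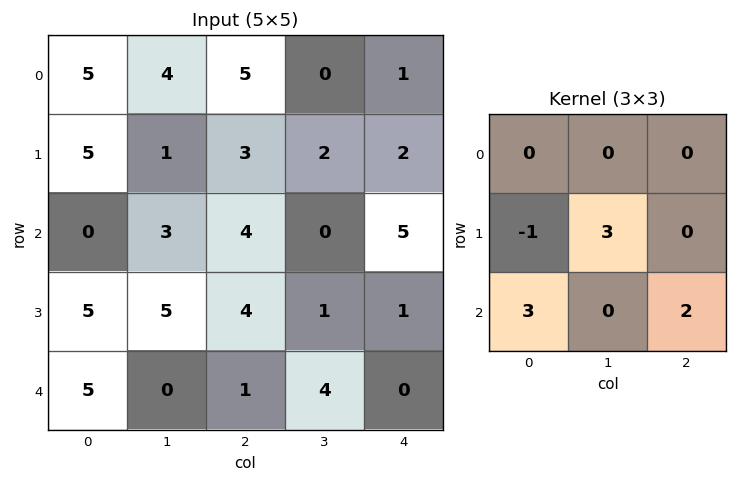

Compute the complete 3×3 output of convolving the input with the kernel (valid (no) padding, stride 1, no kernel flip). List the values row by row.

Output[0,0]: The receptive field on the input at this output position is [5 4 5 / 5 1 3 / 0 3 4]. Elementwise product with the kernel and sum: 5·-1 + 1·3 + 0·3 + 4·2.

6 17 25
32 26 10
27 15 2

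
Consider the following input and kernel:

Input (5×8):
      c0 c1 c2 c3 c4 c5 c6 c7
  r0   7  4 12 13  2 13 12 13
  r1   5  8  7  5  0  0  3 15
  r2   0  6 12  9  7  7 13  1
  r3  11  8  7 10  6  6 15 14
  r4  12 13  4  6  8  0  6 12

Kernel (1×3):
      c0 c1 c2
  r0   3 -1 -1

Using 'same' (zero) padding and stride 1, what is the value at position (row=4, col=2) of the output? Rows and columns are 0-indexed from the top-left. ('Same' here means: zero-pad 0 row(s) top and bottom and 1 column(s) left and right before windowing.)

29

The receptive field on the zero-padded input at this output position is [13 4 6]. Elementwise product with the kernel and sum: 13·3 + 4·-1 + 6·-1.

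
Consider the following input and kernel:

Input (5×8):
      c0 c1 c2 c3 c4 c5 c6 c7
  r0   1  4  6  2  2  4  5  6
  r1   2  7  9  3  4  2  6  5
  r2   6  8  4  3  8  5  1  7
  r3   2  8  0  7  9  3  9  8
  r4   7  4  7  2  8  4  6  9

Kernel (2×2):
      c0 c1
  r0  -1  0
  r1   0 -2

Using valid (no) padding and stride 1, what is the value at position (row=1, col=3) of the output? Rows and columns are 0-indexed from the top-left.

-19

The receptive field on the input at this output position is [3 4 / 3 8]. Elementwise product with the kernel and sum: 3·-1 + 8·-2.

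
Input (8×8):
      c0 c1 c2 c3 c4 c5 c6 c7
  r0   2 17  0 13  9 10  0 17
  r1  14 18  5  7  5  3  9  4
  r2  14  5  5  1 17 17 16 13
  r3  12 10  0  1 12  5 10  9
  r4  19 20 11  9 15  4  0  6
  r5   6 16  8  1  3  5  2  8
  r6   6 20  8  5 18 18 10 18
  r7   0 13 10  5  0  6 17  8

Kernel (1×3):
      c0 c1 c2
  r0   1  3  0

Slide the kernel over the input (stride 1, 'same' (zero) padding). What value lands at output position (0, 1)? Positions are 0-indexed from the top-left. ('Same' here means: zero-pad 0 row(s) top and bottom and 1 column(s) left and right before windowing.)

53

The receptive field on the zero-padded input at this output position is [2 17 0]. Elementwise product with the kernel and sum: 2·1 + 17·3.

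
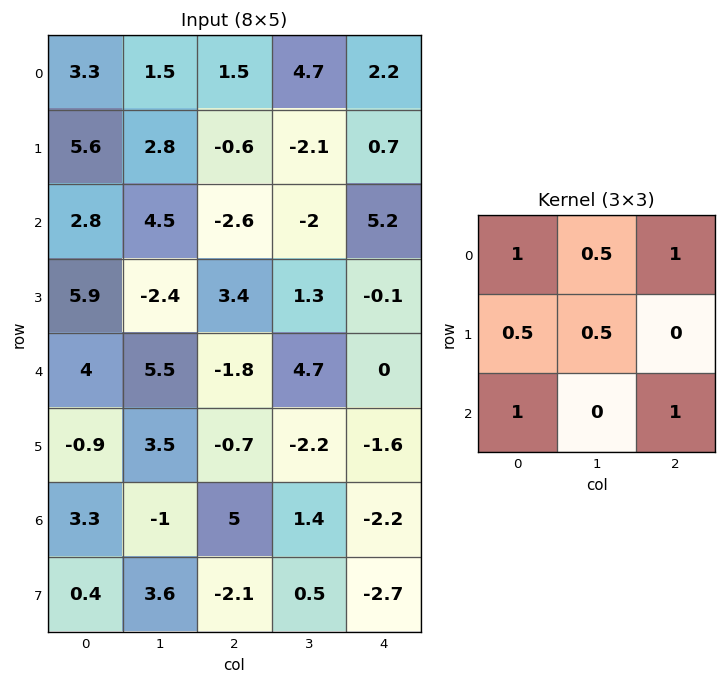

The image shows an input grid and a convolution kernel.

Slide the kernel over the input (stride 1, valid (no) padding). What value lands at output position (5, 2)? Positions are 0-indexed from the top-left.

The receptive field on the input at this output position is [-0.7 -2.2 -1.6 / 5 1.4 -2.2 / -2.1 0.5 -2.7]. Elementwise product with the kernel and sum: -0.7·1 + -2.2·0.5 + -1.6·1 + 5·0.5 + 1.4·0.5 + -2.1·1 + -2.7·1.

-5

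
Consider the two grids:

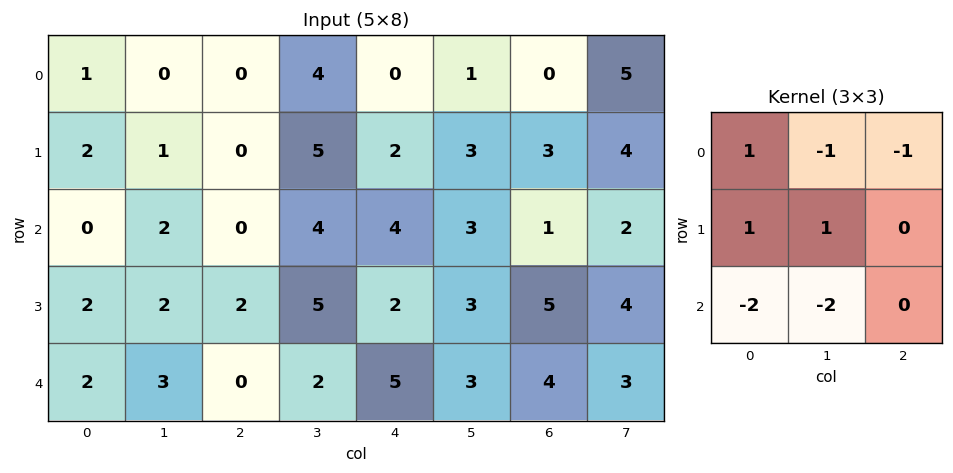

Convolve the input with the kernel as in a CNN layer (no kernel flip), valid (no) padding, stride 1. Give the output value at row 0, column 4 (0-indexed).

-10

The receptive field on the input at this output position is [0 1 0 / 2 3 3 / 4 3 1]. Elementwise product with the kernel and sum: 0·1 + 1·-1 + 0·-1 + 2·1 + 3·1 + 4·-2 + 3·-2.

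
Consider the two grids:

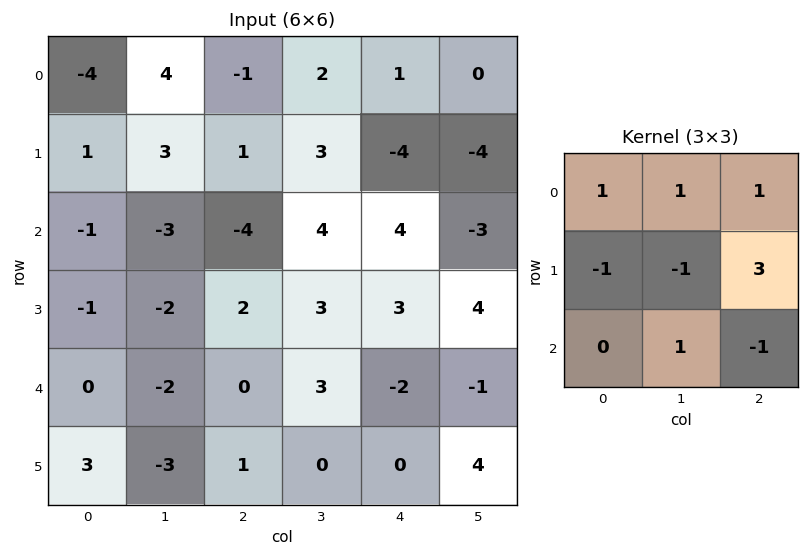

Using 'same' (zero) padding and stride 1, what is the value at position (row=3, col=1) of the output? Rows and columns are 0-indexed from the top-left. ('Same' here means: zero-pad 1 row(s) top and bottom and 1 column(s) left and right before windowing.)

The receptive field on the zero-padded input at this output position is [-1 -3 -4 / -1 -2 2 / 0 -2 0]. Elementwise product with the kernel and sum: -1·1 + -3·1 + -4·1 + -1·-1 + -2·-1 + 2·3 + -2·1 + 0·-1.

-1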